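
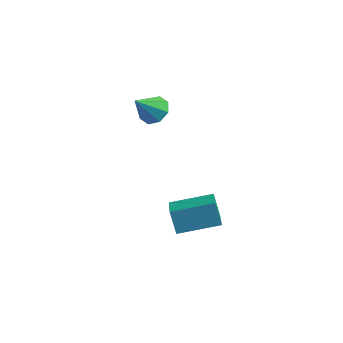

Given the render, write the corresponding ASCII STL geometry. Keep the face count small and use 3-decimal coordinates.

solid 
facet normal -0.546 0.759 -0.353
outer loop
vertex -0.928 2.408 -1.973
vertex 0.623 3.725 -1.54
vertex -0.439 2.217 -3.14
endloop
endfacet
facet normal -0.745 -0.633 -0.209
outer loop
vertex 0.397 1.055 -2.6
vertex -0.928 2.408 -1.973
vertex -0.439 2.217 -3.14
endloop
endfacet
facet normal -0.547 0.759 -0.353
outer loop
vertex -0.439 2.217 -3.14
vertex 0.623 3.725 -1.54
vertex 1.111 3.534 -2.708
endloop
endfacet
facet normal 0.381 -0.150 -0.912
outer loop
vertex 1.111 3.534 -2.708
vertex 0.397 1.055 -2.6
vertex -0.439 2.217 -3.14
endloop
endfacet
facet normal -0.382 0.149 0.912
outer loop
vertex -0.928 2.408 -1.973
vertex 1.459 2.563 -1.0
vertex 0.623 3.725 -1.54
endloop
endfacet
facet normal -0.745 -0.634 -0.208
outer loop
vertex -0.091 1.246 -1.432
vertex -0.928 2.408 -1.973
vertex 0.397 1.055 -2.6
endloop
endfacet
facet normal -0.382 0.150 0.912
outer loop
vertex -0.091 1.246 -1.432
vertex 1.459 2.563 -1.0
vertex -0.928 2.408 -1.973
endloop
endfacet
facet normal 0.746 0.633 0.208
outer loop
vertex 0.623 3.725 -1.54
vertex 1.459 2.563 -1.0
vertex 1.111 3.534 -2.708
endloop
endfacet
facet normal 0.382 -0.150 -0.912
outer loop
vertex 1.948 2.372 -2.167
vertex 0.397 1.055 -2.6
vertex 1.111 3.534 -2.708
endloop
endfacet
facet normal 0.745 0.634 0.208
outer loop
vertex 1.111 3.534 -2.708
vertex 1.459 2.563 -1.0
vertex 1.948 2.372 -2.167
endloop
endfacet
facet normal 0.547 -0.760 0.353
outer loop
vertex 1.948 2.372 -2.167
vertex -0.091 1.246 -1.432
vertex 0.397 1.055 -2.6
endloop
endfacet
facet normal 0.547 -0.759 0.353
outer loop
vertex 1.459 2.563 -1.0
vertex -0.091 1.246 -1.432
vertex 1.948 2.372 -2.167
endloop
endfacet
facet normal 0.210 0.653 -0.728
outer loop
vertex -1.891 3.78 3.733
vertex -2.375 3.363 3.219
vertex -2.485 3.983 3.744
endloop
endfacet
facet normal 0.131 0.333 0.934
outer loop
vertex -1.891 3.78 3.733
vertex -2.485 3.983 3.744
vertex -2.705 2.337 4.361
endloop
endfacet
facet normal 0.210 0.653 -0.728
outer loop
vertex -2.485 3.983 3.744
vertex -2.375 3.363 3.219
vertex -3.014 3.823 3.448
endloop
endfacet
facet normal -0.536 0.358 0.764
outer loop
vertex -2.485 3.983 3.744
vertex -3.014 3.823 3.448
vertex -2.705 2.337 4.361
endloop
endfacet
facet normal 0.210 0.654 -0.727
outer loop
vertex -3.014 3.823 3.448
vertex -2.375 3.363 3.219
vertex -3.169 3.394 3.017
endloop
endfacet
facet normal -0.943 0.008 0.332
outer loop
vertex -3.014 3.823 3.448
vertex -3.169 3.394 3.017
vertex -2.705 2.337 4.361
endloop
endfacet
facet normal 0.211 0.653 -0.728
outer loop
vertex -3.169 3.394 3.017
vertex -2.375 3.363 3.219
vertex -2.859 2.946 2.705
endloop
endfacet
facet normal -0.851 -0.513 -0.109
outer loop
vertex -3.169 3.394 3.017
vertex -2.859 2.946 2.705
vertex -2.705 2.337 4.361
endloop
endfacet
facet normal 0.210 0.653 -0.728
outer loop
vertex -2.859 2.946 2.705
vertex -2.375 3.363 3.219
vertex -2.265 2.743 2.694
endloop
endfacet
facet normal -0.313 -0.900 -0.302
outer loop
vertex -2.859 2.946 2.705
vertex -2.265 2.743 2.694
vertex -2.705 2.337 4.361
endloop
endfacet
facet normal 0.211 0.653 -0.727
outer loop
vertex -2.265 2.743 2.694
vertex -2.375 3.363 3.219
vertex -1.736 2.903 2.991
endloop
endfacet
facet normal 0.354 -0.926 -0.132
outer loop
vertex -2.265 2.743 2.694
vertex -1.736 2.903 2.991
vertex -2.705 2.337 4.361
endloop
endfacet
facet normal 0.211 0.653 -0.727
outer loop
vertex -1.736 2.903 2.991
vertex -2.375 3.363 3.219
vertex -1.581 3.332 3.421
endloop
endfacet
facet normal 0.761 -0.576 0.300
outer loop
vertex -1.736 2.903 2.991
vertex -1.581 3.332 3.421
vertex -2.705 2.337 4.361
endloop
endfacet
facet normal 0.211 0.653 -0.728
outer loop
vertex -1.581 3.332 3.421
vertex -2.375 3.363 3.219
vertex -1.891 3.78 3.733
endloop
endfacet
facet normal 0.668 -0.054 0.742
outer loop
vertex -1.581 3.332 3.421
vertex -1.891 3.78 3.733
vertex -2.705 2.337 4.361
endloop
endfacet

endsolid


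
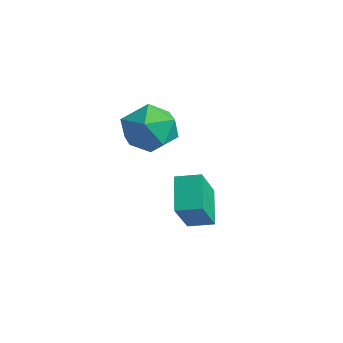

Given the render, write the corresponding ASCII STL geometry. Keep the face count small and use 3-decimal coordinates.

solid 
facet normal -0.388 0.522 -0.760
outer loop
vertex 1.369 1.908 -1.716
vertex 1.998 2.649 -1.528
vertex 2.438 1.253 -2.711
endloop
endfacet
facet normal -0.635 -0.748 -0.190
outer loop
vertex 3.182 0.251 -1.252
vertex 1.369 1.908 -1.716
vertex 2.438 1.253 -2.711
endloop
endfacet
facet normal -0.388 0.522 -0.760
outer loop
vertex 2.438 1.253 -2.711
vertex 1.998 2.649 -1.528
vertex 3.067 1.995 -2.523
endloop
endfacet
facet normal 0.668 -0.409 -0.622
outer loop
vertex 3.067 1.995 -2.523
vertex 3.182 0.251 -1.252
vertex 2.438 1.253 -2.711
endloop
endfacet
facet normal -0.668 0.409 0.622
outer loop
vertex 1.369 1.908 -1.716
vertex 2.742 1.647 -0.069
vertex 1.998 2.649 -1.528
endloop
endfacet
facet normal -0.635 -0.748 -0.191
outer loop
vertex 2.113 0.905 -0.257
vertex 1.369 1.908 -1.716
vertex 3.182 0.251 -1.252
endloop
endfacet
facet normal -0.668 0.409 0.622
outer loop
vertex 2.113 0.905 -0.257
vertex 2.742 1.647 -0.069
vertex 1.369 1.908 -1.716
endloop
endfacet
facet normal 0.635 0.749 0.190
outer loop
vertex 1.998 2.649 -1.528
vertex 2.742 1.647 -0.069
vertex 3.067 1.995 -2.523
endloop
endfacet
facet normal 0.668 -0.409 -0.622
outer loop
vertex 3.811 0.992 -1.064
vertex 3.182 0.251 -1.252
vertex 3.067 1.995 -2.523
endloop
endfacet
facet normal 0.636 0.748 0.190
outer loop
vertex 3.067 1.995 -2.523
vertex 2.742 1.647 -0.069
vertex 3.811 0.992 -1.064
endloop
endfacet
facet normal 0.388 -0.522 0.760
outer loop
vertex 3.811 0.992 -1.064
vertex 2.113 0.905 -0.257
vertex 3.182 0.251 -1.252
endloop
endfacet
facet normal 0.388 -0.521 0.760
outer loop
vertex 2.742 1.647 -0.069
vertex 2.113 0.905 -0.257
vertex 3.811 0.992 -1.064
endloop
endfacet
facet normal 0.338 0.921 0.195
outer loop
vertex 1.884 1.227 1.53
vertex 1.13 1.316 2.416
vertex 2.199 0.885 2.6
endloop
endfacet
facet normal 0.853 0.514 -0.087
outer loop
vertex 1.884 1.227 1.53
vertex 2.199 0.885 2.6
vertex 2.493 0.241 1.672
endloop
endfacet
facet normal 0.629 0.284 -0.723
outer loop
vertex 1.884 1.227 1.53
vertex 2.493 0.241 1.672
vertex 1.606 0.275 0.914
endloop
endfacet
facet normal -0.024 0.548 -0.836
outer loop
vertex 1.884 1.227 1.53
vertex 1.606 0.275 0.914
vertex 0.764 0.939 1.374
endloop
endfacet
facet normal -0.205 0.941 -0.269
outer loop
vertex 1.884 1.227 1.53
vertex 0.764 0.939 1.374
vertex 1.13 1.316 2.416
endloop
endfacet
facet normal 0.941 -0.054 0.335
outer loop
vertex 2.493 0.241 1.672
vertex 2.199 0.885 2.6
vertex 2.116 -0.279 2.646
endloop
endfacet
facet normal 0.107 0.603 0.791
outer loop
vertex 2.199 0.885 2.6
vertex 1.13 1.316 2.416
vertex 1.274 0.385 3.106
endloop
endfacet
facet normal -0.771 0.636 0.041
outer loop
vertex 1.13 1.316 2.416
vertex 0.764 0.939 1.374
vertex 0.387 0.419 2.348
endloop
endfacet
facet normal -0.480 -0.000 -0.877
outer loop
vertex 0.764 0.939 1.374
vertex 1.606 0.275 0.914
vertex 0.681 -0.225 1.42
endloop
endfacet
facet normal 0.578 -0.426 -0.696
outer loop
vertex 1.606 0.275 0.914
vertex 2.493 0.241 1.672
vertex 1.75 -0.656 1.604
endloop
endfacet
facet normal 0.024 -0.548 0.836
outer loop
vertex 0.996 -0.567 2.49
vertex 2.116 -0.279 2.646
vertex 1.274 0.385 3.106
endloop
endfacet
facet normal -0.629 -0.284 0.723
outer loop
vertex 0.996 -0.567 2.49
vertex 1.274 0.385 3.106
vertex 0.387 0.419 2.348
endloop
endfacet
facet normal -0.853 -0.514 0.087
outer loop
vertex 0.996 -0.567 2.49
vertex 0.387 0.419 2.348
vertex 0.681 -0.225 1.42
endloop
endfacet
facet normal -0.338 -0.921 -0.195
outer loop
vertex 0.996 -0.567 2.49
vertex 0.681 -0.225 1.42
vertex 1.75 -0.656 1.604
endloop
endfacet
facet normal 0.205 -0.941 0.269
outer loop
vertex 0.996 -0.567 2.49
vertex 1.75 -0.656 1.604
vertex 2.116 -0.279 2.646
endloop
endfacet
facet normal 0.480 0.000 0.877
outer loop
vertex 1.274 0.385 3.106
vertex 2.116 -0.279 2.646
vertex 2.199 0.885 2.6
endloop
endfacet
facet normal -0.578 0.426 0.696
outer loop
vertex 0.387 0.419 2.348
vertex 1.274 0.385 3.106
vertex 1.13 1.316 2.416
endloop
endfacet
facet normal -0.941 0.054 -0.335
outer loop
vertex 0.681 -0.225 1.42
vertex 0.387 0.419 2.348
vertex 0.764 0.939 1.374
endloop
endfacet
facet normal -0.107 -0.603 -0.791
outer loop
vertex 1.75 -0.656 1.604
vertex 0.681 -0.225 1.42
vertex 1.606 0.275 0.914
endloop
endfacet
facet normal 0.771 -0.636 -0.041
outer loop
vertex 2.116 -0.279 2.646
vertex 1.75 -0.656 1.604
vertex 2.493 0.241 1.672
endloop
endfacet

endsolid


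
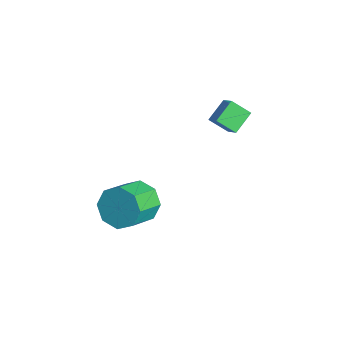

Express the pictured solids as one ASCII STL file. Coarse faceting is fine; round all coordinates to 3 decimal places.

solid 
facet normal -0.531 0.718 -0.450
outer loop
vertex 1.584 -0.615 -4.776
vertex 1.095 -0.402 -3.86
vertex 1.973 -0.053 -4.339
endloop
endfacet
facet normal 0.699 0.069 -0.712
outer loop
vertex 1.584 -0.615 -4.776
vertex 1.973 -0.053 -4.339
vertex 2.454 -1.792 -4.036
endloop
endfacet
facet normal 0.698 0.069 -0.713
outer loop
vertex 2.454 -1.792 -4.036
vertex 1.973 -0.053 -4.339
vertex 2.844 -1.23 -3.6
endloop
endfacet
facet normal 0.530 -0.718 0.451
outer loop
vertex 2.454 -1.792 -4.036
vertex 2.844 -1.23 -3.6
vertex 1.965 -1.578 -3.12
endloop
endfacet
facet normal -0.531 0.717 -0.451
outer loop
vertex 1.973 -0.053 -4.339
vertex 1.095 -0.402 -3.86
vertex 1.848 0.305 -3.622
endloop
endfacet
facet normal 0.833 0.539 -0.124
outer loop
vertex 1.973 -0.053 -4.339
vertex 1.848 0.305 -3.622
vertex 2.844 -1.23 -3.6
endloop
endfacet
facet normal 0.833 0.539 -0.124
outer loop
vertex 2.844 -1.23 -3.6
vertex 1.848 0.305 -3.622
vertex 2.719 -0.872 -2.883
endloop
endfacet
facet normal 0.530 -0.718 0.451
outer loop
vertex 2.844 -1.23 -3.6
vertex 2.719 -0.872 -2.883
vertex 1.965 -1.578 -3.12
endloop
endfacet
facet normal -0.531 0.717 -0.451
outer loop
vertex 1.848 0.305 -3.622
vertex 1.095 -0.402 -3.86
vertex 1.282 0.249 -3.044
endloop
endfacet
facet normal 0.480 0.693 0.538
outer loop
vertex 1.848 0.305 -3.622
vertex 1.282 0.249 -3.044
vertex 2.719 -0.872 -2.883
endloop
endfacet
facet normal 0.481 0.693 0.537
outer loop
vertex 2.719 -0.872 -2.883
vertex 1.282 0.249 -3.044
vertex 2.152 -0.927 -2.305
endloop
endfacet
facet normal 0.530 -0.718 0.452
outer loop
vertex 2.719 -0.872 -2.883
vertex 2.152 -0.927 -2.305
vertex 1.965 -1.578 -3.12
endloop
endfacet
facet normal -0.531 0.718 -0.451
outer loop
vertex 1.282 0.249 -3.044
vertex 1.095 -0.402 -3.86
vertex 0.606 -0.188 -2.944
endloop
endfacet
facet normal -0.154 0.441 0.884
outer loop
vertex 1.282 0.249 -3.044
vertex 0.606 -0.188 -2.944
vertex 2.152 -0.927 -2.305
endloop
endfacet
facet normal -0.154 0.442 0.884
outer loop
vertex 2.152 -0.927 -2.305
vertex 0.606 -0.188 -2.944
vertex 1.476 -1.365 -2.204
endloop
endfacet
facet normal 0.532 -0.717 0.451
outer loop
vertex 2.152 -0.927 -2.305
vertex 1.476 -1.365 -2.204
vertex 1.965 -1.578 -3.12
endloop
endfacet
facet normal -0.530 0.718 -0.451
outer loop
vertex 0.606 -0.188 -2.944
vertex 1.095 -0.402 -3.86
vertex 0.216 -0.75 -3.38
endloop
endfacet
facet normal -0.698 -0.068 0.713
outer loop
vertex 0.606 -0.188 -2.944
vertex 0.216 -0.75 -3.38
vertex 1.476 -1.365 -2.204
endloop
endfacet
facet normal -0.699 -0.070 0.712
outer loop
vertex 1.476 -1.365 -2.204
vertex 0.216 -0.75 -3.38
vertex 1.087 -1.927 -2.641
endloop
endfacet
facet normal 0.531 -0.718 0.450
outer loop
vertex 1.476 -1.365 -2.204
vertex 1.087 -1.927 -2.641
vertex 1.965 -1.578 -3.12
endloop
endfacet
facet normal -0.530 0.718 -0.451
outer loop
vertex 0.216 -0.75 -3.38
vertex 1.095 -0.402 -3.86
vertex 0.341 -1.108 -4.097
endloop
endfacet
facet normal -0.833 -0.539 0.124
outer loop
vertex 0.216 -0.75 -3.38
vertex 0.341 -1.108 -4.097
vertex 1.087 -1.927 -2.641
endloop
endfacet
facet normal -0.833 -0.539 0.124
outer loop
vertex 1.087 -1.927 -2.641
vertex 0.341 -1.108 -4.097
vertex 1.212 -2.285 -3.358
endloop
endfacet
facet normal 0.531 -0.717 0.451
outer loop
vertex 1.087 -1.927 -2.641
vertex 1.212 -2.285 -3.358
vertex 1.965 -1.578 -3.12
endloop
endfacet
facet normal -0.530 0.718 -0.452
outer loop
vertex 0.341 -1.108 -4.097
vertex 1.095 -0.402 -3.86
vertex 0.908 -1.053 -4.675
endloop
endfacet
facet normal -0.481 -0.693 -0.537
outer loop
vertex 0.341 -1.108 -4.097
vertex 0.908 -1.053 -4.675
vertex 1.212 -2.285 -3.358
endloop
endfacet
facet normal -0.480 -0.693 -0.537
outer loop
vertex 1.212 -2.285 -3.358
vertex 0.908 -1.053 -4.675
vertex 1.778 -2.229 -3.936
endloop
endfacet
facet normal 0.531 -0.717 0.451
outer loop
vertex 1.212 -2.285 -3.358
vertex 1.778 -2.229 -3.936
vertex 1.965 -1.578 -3.12
endloop
endfacet
facet normal -0.532 0.717 -0.451
outer loop
vertex 0.908 -1.053 -4.675
vertex 1.095 -0.402 -3.86
vertex 1.584 -0.615 -4.776
endloop
endfacet
facet normal 0.154 -0.442 -0.884
outer loop
vertex 0.908 -1.053 -4.675
vertex 1.584 -0.615 -4.776
vertex 1.778 -2.229 -3.936
endloop
endfacet
facet normal 0.155 -0.441 -0.884
outer loop
vertex 1.778 -2.229 -3.936
vertex 1.584 -0.615 -4.776
vertex 2.454 -1.792 -4.036
endloop
endfacet
facet normal 0.531 -0.718 0.451
outer loop
vertex 1.778 -2.229 -3.936
vertex 2.454 -1.792 -4.036
vertex 1.965 -1.578 -3.12
endloop
endfacet
facet normal -0.397 -0.683 0.613
outer loop
vertex 0.76 3.136 0.266
vertex 0.224 4.001 0.883
vertex -0.008 3.068 -0.307
endloop
endfacet
facet normal 0.451 -0.727 -0.518
outer loop
vertex 0.416 3.799 -0.963
vertex 0.76 3.136 0.266
vertex -0.008 3.068 -0.307
endloop
endfacet
facet normal -0.397 -0.683 0.613
outer loop
vertex -0.008 3.068 -0.307
vertex 0.224 4.001 0.883
vertex -0.544 3.933 0.31
endloop
endfacet
facet normal -0.800 -0.071 -0.596
outer loop
vertex -0.544 3.933 0.31
vertex 0.416 3.799 -0.963
vertex -0.008 3.068 -0.307
endloop
endfacet
facet normal 0.800 0.071 0.596
outer loop
vertex 0.76 3.136 0.266
vertex 0.648 4.732 0.227
vertex 0.224 4.001 0.883
endloop
endfacet
facet normal 0.451 -0.727 -0.518
outer loop
vertex 1.184 3.867 -0.39
vertex 0.76 3.136 0.266
vertex 0.416 3.799 -0.963
endloop
endfacet
facet normal 0.800 0.071 0.596
outer loop
vertex 1.184 3.867 -0.39
vertex 0.648 4.732 0.227
vertex 0.76 3.136 0.266
endloop
endfacet
facet normal -0.451 0.727 0.518
outer loop
vertex 0.224 4.001 0.883
vertex 0.648 4.732 0.227
vertex -0.544 3.933 0.31
endloop
endfacet
facet normal -0.800 -0.071 -0.596
outer loop
vertex -0.12 4.664 -0.346
vertex 0.416 3.799 -0.963
vertex -0.544 3.933 0.31
endloop
endfacet
facet normal -0.451 0.727 0.518
outer loop
vertex -0.544 3.933 0.31
vertex 0.648 4.732 0.227
vertex -0.12 4.664 -0.346
endloop
endfacet
facet normal 0.397 0.683 -0.613
outer loop
vertex -0.12 4.664 -0.346
vertex 1.184 3.867 -0.39
vertex 0.416 3.799 -0.963
endloop
endfacet
facet normal 0.397 0.683 -0.613
outer loop
vertex 0.648 4.732 0.227
vertex 1.184 3.867 -0.39
vertex -0.12 4.664 -0.346
endloop
endfacet

endsolid


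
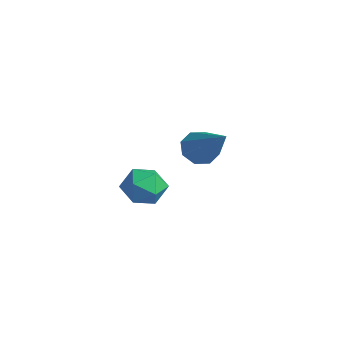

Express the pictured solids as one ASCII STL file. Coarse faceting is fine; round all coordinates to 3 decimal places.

solid 
facet normal 0.165 0.808 0.566
outer loop
vertex 0.013 -0.963 -1.694
vertex -0.632 -1.081 -1.337
vertex -0.002 -1.389 -1.081
endloop
endfacet
facet normal 0.780 0.505 0.370
outer loop
vertex 0.013 -0.963 -1.694
vertex -0.002 -1.389 -1.081
vertex 0.41 -1.594 -1.669
endloop
endfacet
facet normal 0.801 0.490 -0.344
outer loop
vertex 0.013 -0.963 -1.694
vertex 0.41 -1.594 -1.669
vertex 0.034 -1.414 -2.288
endloop
endfacet
facet normal 0.200 0.784 -0.588
outer loop
vertex 0.013 -0.963 -1.694
vertex 0.034 -1.414 -2.288
vertex -0.61 -1.096 -2.083
endloop
endfacet
facet normal -0.194 0.981 -0.025
outer loop
vertex 0.013 -0.963 -1.694
vertex -0.61 -1.096 -2.083
vertex -0.632 -1.081 -1.337
endloop
endfacet
facet normal 0.778 -0.170 0.604
outer loop
vertex 0.41 -1.594 -1.669
vertex -0.002 -1.389 -1.081
vertex 0.01 -2.104 -1.297
endloop
endfacet
facet normal -0.218 0.321 0.922
outer loop
vertex -0.002 -1.389 -1.081
vertex -0.632 -1.081 -1.337
vertex -0.634 -1.786 -1.092
endloop
endfacet
facet normal -0.799 0.601 -0.036
outer loop
vertex -0.632 -1.081 -1.337
vertex -0.61 -1.096 -2.083
vertex -1.01 -1.606 -1.711
endloop
endfacet
facet normal -0.161 0.283 -0.945
outer loop
vertex -0.61 -1.096 -2.083
vertex 0.034 -1.414 -2.288
vertex -0.598 -1.811 -2.299
endloop
endfacet
facet normal 0.813 -0.193 -0.550
outer loop
vertex 0.034 -1.414 -2.288
vertex 0.41 -1.594 -1.669
vertex 0.032 -2.119 -2.043
endloop
endfacet
facet normal -0.200 -0.784 0.588
outer loop
vertex -0.613 -2.237 -1.686
vertex 0.01 -2.104 -1.297
vertex -0.634 -1.786 -1.092
endloop
endfacet
facet normal -0.801 -0.490 0.344
outer loop
vertex -0.613 -2.237 -1.686
vertex -0.634 -1.786 -1.092
vertex -1.01 -1.606 -1.711
endloop
endfacet
facet normal -0.780 -0.505 -0.370
outer loop
vertex -0.613 -2.237 -1.686
vertex -1.01 -1.606 -1.711
vertex -0.598 -1.811 -2.299
endloop
endfacet
facet normal -0.165 -0.808 -0.566
outer loop
vertex -0.613 -2.237 -1.686
vertex -0.598 -1.811 -2.299
vertex 0.032 -2.119 -2.043
endloop
endfacet
facet normal 0.194 -0.981 0.025
outer loop
vertex -0.613 -2.237 -1.686
vertex 0.032 -2.119 -2.043
vertex 0.01 -2.104 -1.297
endloop
endfacet
facet normal 0.161 -0.283 0.945
outer loop
vertex -0.634 -1.786 -1.092
vertex 0.01 -2.104 -1.297
vertex -0.002 -1.389 -1.081
endloop
endfacet
facet normal -0.813 0.193 0.550
outer loop
vertex -1.01 -1.606 -1.711
vertex -0.634 -1.786 -1.092
vertex -0.632 -1.081 -1.337
endloop
endfacet
facet normal -0.778 0.170 -0.604
outer loop
vertex -0.598 -1.811 -2.299
vertex -1.01 -1.606 -1.711
vertex -0.61 -1.096 -2.083
endloop
endfacet
facet normal 0.218 -0.321 -0.922
outer loop
vertex 0.032 -2.119 -2.043
vertex -0.598 -1.811 -2.299
vertex 0.034 -1.414 -2.288
endloop
endfacet
facet normal 0.799 -0.601 0.036
outer loop
vertex 0.01 -2.104 -1.297
vertex 0.032 -2.119 -2.043
vertex 0.41 -1.594 -1.669
endloop
endfacet
facet normal -0.784 0.010 -0.620
outer loop
vertex -3.355 1.705 -3.155
vertex -3.699 2.091 -2.714
vertex -3.284 2.214 -3.237
endloop
endfacet
facet normal 0.801 -0.202 -0.563
outer loop
vertex -3.355 1.705 -3.155
vertex -3.284 2.214 -3.237
vertex -2.021 2.069 -1.386
endloop
endfacet
facet normal -0.784 0.009 -0.620
outer loop
vertex -3.284 2.214 -3.237
vertex -3.699 2.091 -2.714
vertex -3.456 2.651 -3.013
endloop
endfacet
facet normal 0.725 0.518 -0.454
outer loop
vertex -3.284 2.214 -3.237
vertex -3.456 2.651 -3.013
vertex -2.021 2.069 -1.386
endloop
endfacet
facet normal -0.784 0.009 -0.620
outer loop
vertex -3.456 2.651 -3.013
vertex -3.699 2.091 -2.714
vertex -3.771 2.759 -2.613
endloop
endfacet
facet normal 0.352 0.936 0.024
outer loop
vertex -3.456 2.651 -3.013
vertex -3.771 2.759 -2.613
vertex -2.021 2.069 -1.386
endloop
endfacet
facet normal -0.784 0.009 -0.620
outer loop
vertex -3.771 2.759 -2.613
vertex -3.699 2.091 -2.714
vertex -4.044 2.476 -2.272
endloop
endfacet
facet normal -0.096 0.803 0.589
outer loop
vertex -3.771 2.759 -2.613
vertex -4.044 2.476 -2.272
vertex -2.021 2.069 -1.386
endloop
endfacet
facet normal -0.784 0.009 -0.620
outer loop
vertex -4.044 2.476 -2.272
vertex -3.699 2.091 -2.714
vertex -4.115 1.967 -2.19
endloop
endfacet
facet normal -0.360 0.197 0.912
outer loop
vertex -4.044 2.476 -2.272
vertex -4.115 1.967 -2.19
vertex -2.021 2.069 -1.386
endloop
endfacet
facet normal -0.784 0.009 -0.620
outer loop
vertex -4.115 1.967 -2.19
vertex -3.699 2.091 -2.714
vertex -3.943 1.531 -2.414
endloop
endfacet
facet normal -0.283 -0.524 0.803
outer loop
vertex -4.115 1.967 -2.19
vertex -3.943 1.531 -2.414
vertex -2.021 2.069 -1.386
endloop
endfacet
facet normal -0.784 0.009 -0.620
outer loop
vertex -3.943 1.531 -2.414
vertex -3.699 2.091 -2.714
vertex -3.628 1.422 -2.814
endloop
endfacet
facet normal 0.089 -0.941 0.326
outer loop
vertex -3.943 1.531 -2.414
vertex -3.628 1.422 -2.814
vertex -2.021 2.069 -1.386
endloop
endfacet
facet normal -0.784 0.009 -0.620
outer loop
vertex -3.628 1.422 -2.814
vertex -3.699 2.091 -2.714
vertex -3.355 1.705 -3.155
endloop
endfacet
facet normal 0.538 -0.808 -0.240
outer loop
vertex -3.628 1.422 -2.814
vertex -3.355 1.705 -3.155
vertex -2.021 2.069 -1.386
endloop
endfacet

endsolid


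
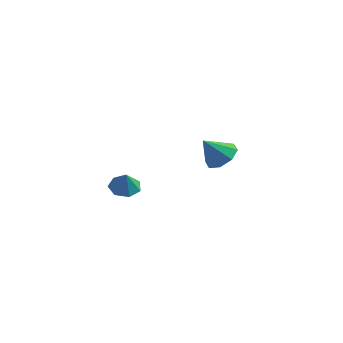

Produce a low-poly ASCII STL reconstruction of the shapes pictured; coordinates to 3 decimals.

solid 
facet normal 0.489 0.374 -0.788
outer loop
vertex -0.881 4.373 -0.542
vertex -1.648 4.257 -1.073
vertex -1.311 4.95 -0.535
endloop
endfacet
facet normal 0.300 0.213 0.930
outer loop
vertex -0.881 4.373 -0.542
vertex -1.311 4.95 -0.535
vertex -2.372 3.703 0.093
endloop
endfacet
facet normal 0.488 0.375 -0.788
outer loop
vertex -1.311 4.95 -0.535
vertex -1.648 4.257 -1.073
vertex -1.939 5.121 -0.842
endloop
endfacet
facet normal -0.223 0.583 0.781
outer loop
vertex -1.311 4.95 -0.535
vertex -1.939 5.121 -0.842
vertex -2.372 3.703 0.093
endloop
endfacet
facet normal 0.489 0.375 -0.788
outer loop
vertex -1.939 5.121 -0.842
vertex -1.648 4.257 -1.073
vertex -2.396 4.786 -1.285
endloop
endfacet
facet normal -0.763 0.502 0.408
outer loop
vertex -1.939 5.121 -0.842
vertex -2.396 4.786 -1.285
vertex -2.372 3.703 0.093
endloop
endfacet
facet normal 0.488 0.375 -0.788
outer loop
vertex -2.396 4.786 -1.285
vertex -1.648 4.257 -1.073
vertex -2.416 4.141 -1.604
endloop
endfacet
facet normal -0.999 0.016 0.030
outer loop
vertex -2.396 4.786 -1.285
vertex -2.416 4.141 -1.604
vertex -2.372 3.703 0.093
endloop
endfacet
facet normal 0.488 0.375 -0.788
outer loop
vertex -2.416 4.141 -1.604
vertex -1.648 4.257 -1.073
vertex -1.986 3.564 -1.612
endloop
endfacet
facet normal -0.796 -0.591 -0.132
outer loop
vertex -2.416 4.141 -1.604
vertex -1.986 3.564 -1.612
vertex -2.372 3.703 0.093
endloop
endfacet
facet normal 0.489 0.375 -0.788
outer loop
vertex -1.986 3.564 -1.612
vertex -1.648 4.257 -1.073
vertex -1.358 3.393 -1.304
endloop
endfacet
facet normal -0.271 -0.963 0.017
outer loop
vertex -1.986 3.564 -1.612
vertex -1.358 3.393 -1.304
vertex -2.372 3.703 0.093
endloop
endfacet
facet normal 0.489 0.375 -0.788
outer loop
vertex -1.358 3.393 -1.304
vertex -1.648 4.257 -1.073
vertex -0.901 3.728 -0.861
endloop
endfacet
facet normal 0.268 -0.881 0.390
outer loop
vertex -1.358 3.393 -1.304
vertex -0.901 3.728 -0.861
vertex -2.372 3.703 0.093
endloop
endfacet
facet normal 0.489 0.375 -0.788
outer loop
vertex -0.901 3.728 -0.861
vertex -1.648 4.257 -1.073
vertex -0.881 4.373 -0.542
endloop
endfacet
facet normal 0.505 -0.395 0.768
outer loop
vertex -0.901 3.728 -0.861
vertex -0.881 4.373 -0.542
vertex -2.372 3.703 0.093
endloop
endfacet
facet normal -0.217 0.294 -0.931
outer loop
vertex -3.32 -1.24 -0.208
vertex -3.775 -1.844 -0.293
vertex -3.95 -1.151 -0.033
endloop
endfacet
facet normal 0.289 0.634 0.717
outer loop
vertex -3.32 -1.24 -0.208
vertex -3.95 -1.151 -0.033
vertex -3.545 -2.156 0.693
endloop
endfacet
facet normal -0.216 0.295 -0.931
outer loop
vertex -3.95 -1.151 -0.033
vertex -3.775 -1.844 -0.293
vertex -4.448 -1.583 -0.054
endloop
endfacet
facet normal -0.402 0.424 0.811
outer loop
vertex -3.95 -1.151 -0.033
vertex -4.448 -1.583 -0.054
vertex -3.545 -2.156 0.693
endloop
endfacet
facet normal -0.216 0.296 -0.930
outer loop
vertex -4.448 -1.583 -0.054
vertex -3.775 -1.844 -0.293
vertex -4.439 -2.211 -0.256
endloop
endfacet
facet normal -0.702 -0.227 0.675
outer loop
vertex -4.448 -1.583 -0.054
vertex -4.439 -2.211 -0.256
vertex -3.545 -2.156 0.693
endloop
endfacet
facet normal -0.215 0.295 -0.931
outer loop
vertex -4.439 -2.211 -0.256
vertex -3.775 -1.844 -0.293
vertex -3.93 -2.562 -0.485
endloop
endfacet
facet normal -0.385 -0.826 0.411
outer loop
vertex -4.439 -2.211 -0.256
vertex -3.93 -2.562 -0.485
vertex -3.545 -2.156 0.693
endloop
endfacet
facet normal -0.216 0.295 -0.931
outer loop
vertex -3.93 -2.562 -0.485
vertex -3.775 -1.844 -0.293
vertex -3.304 -2.372 -0.57
endloop
endfacet
facet normal 0.310 -0.925 0.217
outer loop
vertex -3.93 -2.562 -0.485
vertex -3.304 -2.372 -0.57
vertex -3.545 -2.156 0.693
endloop
endfacet
facet normal -0.217 0.295 -0.931
outer loop
vertex -3.304 -2.372 -0.57
vertex -3.775 -1.844 -0.293
vertex -3.033 -1.784 -0.447
endloop
endfacet
facet normal 0.861 -0.447 0.241
outer loop
vertex -3.304 -2.372 -0.57
vertex -3.033 -1.784 -0.447
vertex -3.545 -2.156 0.693
endloop
endfacet
facet normal -0.217 0.294 -0.931
outer loop
vertex -3.033 -1.784 -0.447
vertex -3.775 -1.844 -0.293
vertex -3.32 -1.24 -0.208
endloop
endfacet
facet normal 0.852 0.246 0.463
outer loop
vertex -3.033 -1.784 -0.447
vertex -3.32 -1.24 -0.208
vertex -3.545 -2.156 0.693
endloop
endfacet

endsolid


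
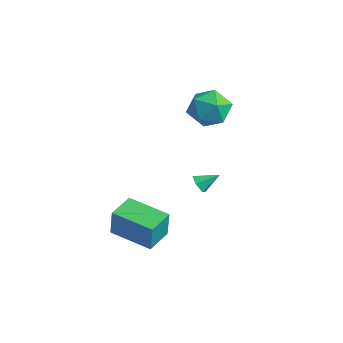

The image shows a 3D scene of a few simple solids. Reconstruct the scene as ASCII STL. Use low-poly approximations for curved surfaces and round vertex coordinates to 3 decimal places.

solid 
facet normal -0.924 -0.361 0.124
outer loop
vertex -0.384 -4.792 -1.111
vertex -0.855 -3.543 -0.991
vertex -0.6 -4.736 -2.553
endloop
endfacet
facet normal 0.351 -0.932 -0.089
outer loop
vertex 1.295 -3.997 -2.809
vertex -0.384 -4.792 -1.111
vertex -0.6 -4.736 -2.553
endloop
endfacet
facet normal -0.924 -0.360 0.124
outer loop
vertex -0.6 -4.736 -2.553
vertex -0.855 -3.543 -0.991
vertex -1.071 -3.487 -2.434
endloop
endfacet
facet normal -0.148 0.038 -0.988
outer loop
vertex -1.071 -3.487 -2.434
vertex 1.295 -3.997 -2.809
vertex -0.6 -4.736 -2.553
endloop
endfacet
facet normal 0.149 -0.039 0.988
outer loop
vertex -0.384 -4.792 -1.111
vertex 1.04 -2.804 -1.247
vertex -0.855 -3.543 -0.991
endloop
endfacet
facet normal 0.351 -0.932 -0.089
outer loop
vertex 1.511 -4.053 -1.366
vertex -0.384 -4.792 -1.111
vertex 1.295 -3.997 -2.809
endloop
endfacet
facet normal 0.148 -0.038 0.988
outer loop
vertex 1.511 -4.053 -1.366
vertex 1.04 -2.804 -1.247
vertex -0.384 -4.792 -1.111
endloop
endfacet
facet normal -0.351 0.932 0.089
outer loop
vertex -0.855 -3.543 -0.991
vertex 1.04 -2.804 -1.247
vertex -1.071 -3.487 -2.434
endloop
endfacet
facet normal -0.148 0.039 -0.988
outer loop
vertex 0.824 -2.748 -2.689
vertex 1.295 -3.997 -2.809
vertex -1.071 -3.487 -2.434
endloop
endfacet
facet normal -0.351 0.932 0.089
outer loop
vertex -1.071 -3.487 -2.434
vertex 1.04 -2.804 -1.247
vertex 0.824 -2.748 -2.689
endloop
endfacet
facet normal 0.924 0.361 -0.124
outer loop
vertex 0.824 -2.748 -2.689
vertex 1.511 -4.053 -1.366
vertex 1.295 -3.997 -2.809
endloop
endfacet
facet normal 0.924 0.360 -0.124
outer loop
vertex 1.04 -2.804 -1.247
vertex 1.511 -4.053 -1.366
vertex 0.824 -2.748 -2.689
endloop
endfacet
facet normal -0.444 -0.736 -0.511
outer loop
vertex 0.892 -1.268 -0.058
vertex 0.64 -0.903 -0.365
vertex 1.124 -1.092 -0.513
endloop
endfacet
facet normal 0.899 -0.238 0.367
outer loop
vertex 0.892 -1.268 -0.058
vertex 1.124 -1.092 -0.513
vertex 1.1 -0.137 0.165
endloop
endfacet
facet normal -0.444 -0.737 -0.510
outer loop
vertex 1.124 -1.092 -0.513
vertex 0.64 -0.903 -0.365
vertex 0.871 -0.727 -0.82
endloop
endfacet
facet normal 0.879 0.291 -0.378
outer loop
vertex 1.124 -1.092 -0.513
vertex 0.871 -0.727 -0.82
vertex 1.1 -0.137 0.165
endloop
endfacet
facet normal -0.443 -0.737 -0.510
outer loop
vertex 0.871 -0.727 -0.82
vertex 0.64 -0.903 -0.365
vertex 0.387 -0.538 -0.673
endloop
endfacet
facet normal 0.162 0.830 -0.534
outer loop
vertex 0.871 -0.727 -0.82
vertex 0.387 -0.538 -0.673
vertex 1.1 -0.137 0.165
endloop
endfacet
facet normal -0.442 -0.737 -0.511
outer loop
vertex 0.387 -0.538 -0.673
vertex 0.64 -0.903 -0.365
vertex 0.156 -0.715 -0.218
endloop
endfacet
facet normal -0.537 0.842 0.055
outer loop
vertex 0.387 -0.538 -0.673
vertex 0.156 -0.715 -0.218
vertex 1.1 -0.137 0.165
endloop
endfacet
facet normal -0.442 -0.738 -0.511
outer loop
vertex 0.156 -0.715 -0.218
vertex 0.64 -0.903 -0.365
vertex 0.408 -1.079 0.09
endloop
endfacet
facet normal -0.516 0.316 0.796
outer loop
vertex 0.156 -0.715 -0.218
vertex 0.408 -1.079 0.09
vertex 1.1 -0.137 0.165
endloop
endfacet
facet normal -0.444 -0.736 -0.511
outer loop
vertex 0.408 -1.079 0.09
vertex 0.64 -0.903 -0.365
vertex 0.892 -1.268 -0.058
endloop
endfacet
facet normal 0.203 -0.225 0.953
outer loop
vertex 0.408 -1.079 0.09
vertex 0.892 -1.268 -0.058
vertex 1.1 -0.137 0.165
endloop
endfacet
facet normal -0.621 0.518 0.588
outer loop
vertex -0.868 1.349 3.521
vertex -1.349 0.417 3.833
vertex -0.494 0.806 4.394
endloop
endfacet
facet normal 0.007 0.850 0.526
outer loop
vertex -0.868 1.349 3.521
vertex -0.494 0.806 4.394
vertex 0.209 1.243 3.679
endloop
endfacet
facet normal 0.121 0.979 -0.167
outer loop
vertex -0.868 1.349 3.521
vertex 0.209 1.243 3.679
vertex -0.211 1.124 2.677
endloop
endfacet
facet normal -0.436 0.725 -0.533
outer loop
vertex -0.868 1.349 3.521
vertex -0.211 1.124 2.677
vertex -1.174 0.614 2.772
endloop
endfacet
facet normal -0.896 0.440 -0.066
outer loop
vertex -0.868 1.349 3.521
vertex -1.174 0.614 2.772
vertex -1.349 0.417 3.833
endloop
endfacet
facet normal 0.516 0.405 0.755
outer loop
vertex 0.209 1.243 3.679
vertex -0.494 0.806 4.394
vertex 0.394 0.246 4.088
endloop
endfacet
facet normal -0.500 -0.134 0.855
outer loop
vertex -0.494 0.806 4.394
vertex -1.349 0.417 3.833
vertex -0.569 -0.264 4.183
endloop
endfacet
facet normal -0.944 -0.259 -0.204
outer loop
vertex -1.349 0.417 3.833
vertex -1.174 0.614 2.772
vertex -0.989 -0.383 3.181
endloop
endfacet
facet normal -0.202 0.203 -0.958
outer loop
vertex -1.174 0.614 2.772
vertex -0.211 1.124 2.677
vertex -0.286 0.054 2.466
endloop
endfacet
facet normal 0.700 0.613 -0.366
outer loop
vertex -0.211 1.124 2.677
vertex 0.209 1.243 3.679
vertex 0.569 0.443 3.027
endloop
endfacet
facet normal 0.436 -0.725 0.533
outer loop
vertex 0.088 -0.489 3.339
vertex 0.394 0.246 4.088
vertex -0.569 -0.264 4.183
endloop
endfacet
facet normal -0.121 -0.979 0.167
outer loop
vertex 0.088 -0.489 3.339
vertex -0.569 -0.264 4.183
vertex -0.989 -0.383 3.181
endloop
endfacet
facet normal -0.007 -0.850 -0.526
outer loop
vertex 0.088 -0.489 3.339
vertex -0.989 -0.383 3.181
vertex -0.286 0.054 2.466
endloop
endfacet
facet normal 0.621 -0.518 -0.588
outer loop
vertex 0.088 -0.489 3.339
vertex -0.286 0.054 2.466
vertex 0.569 0.443 3.027
endloop
endfacet
facet normal 0.896 -0.440 0.066
outer loop
vertex 0.088 -0.489 3.339
vertex 0.569 0.443 3.027
vertex 0.394 0.246 4.088
endloop
endfacet
facet normal 0.202 -0.203 0.958
outer loop
vertex -0.569 -0.264 4.183
vertex 0.394 0.246 4.088
vertex -0.494 0.806 4.394
endloop
endfacet
facet normal -0.700 -0.613 0.366
outer loop
vertex -0.989 -0.383 3.181
vertex -0.569 -0.264 4.183
vertex -1.349 0.417 3.833
endloop
endfacet
facet normal -0.516 -0.405 -0.755
outer loop
vertex -0.286 0.054 2.466
vertex -0.989 -0.383 3.181
vertex -1.174 0.614 2.772
endloop
endfacet
facet normal 0.500 0.134 -0.855
outer loop
vertex 0.569 0.443 3.027
vertex -0.286 0.054 2.466
vertex -0.211 1.124 2.677
endloop
endfacet
facet normal 0.944 0.259 0.204
outer loop
vertex 0.394 0.246 4.088
vertex 0.569 0.443 3.027
vertex 0.209 1.243 3.679
endloop
endfacet

endsolid


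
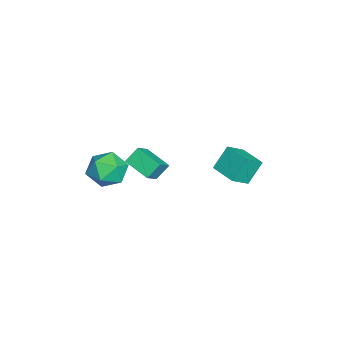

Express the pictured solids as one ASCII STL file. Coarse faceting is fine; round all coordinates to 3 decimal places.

solid 
facet normal -0.736 0.526 0.425
outer loop
vertex 0.919 -2.328 -0.072
vertex 1.519 -2.265 0.89
vertex 1.635 -1.462 0.096
endloop
endfacet
facet normal -0.713 0.644 -0.278
outer loop
vertex 0.919 -2.328 -0.072
vertex 1.635 -1.462 0.096
vertex 1.579 -1.964 -0.921
endloop
endfacet
facet normal -0.793 0.016 -0.609
outer loop
vertex 0.919 -2.328 -0.072
vertex 1.579 -1.964 -0.921
vertex 1.43 -3.077 -0.756
endloop
endfacet
facet normal -0.865 -0.489 -0.110
outer loop
vertex 0.919 -2.328 -0.072
vertex 1.43 -3.077 -0.756
vertex 1.393 -3.264 0.364
endloop
endfacet
facet normal -0.830 -0.174 0.529
outer loop
vertex 0.919 -2.328 -0.072
vertex 1.393 -3.264 0.364
vertex 1.519 -2.265 0.89
endloop
endfacet
facet normal -0.066 0.896 -0.439
outer loop
vertex 1.579 -1.964 -0.921
vertex 1.635 -1.462 0.096
vertex 2.587 -1.676 -0.484
endloop
endfacet
facet normal -0.103 0.707 0.700
outer loop
vertex 1.635 -1.462 0.096
vertex 1.519 -2.265 0.89
vertex 2.55 -1.863 0.636
endloop
endfacet
facet normal -0.255 -0.425 0.868
outer loop
vertex 1.519 -2.265 0.89
vertex 1.393 -3.264 0.364
vertex 2.401 -2.976 0.801
endloop
endfacet
facet normal -0.312 -0.935 -0.166
outer loop
vertex 1.393 -3.264 0.364
vertex 1.43 -3.077 -0.756
vertex 2.345 -3.478 -0.216
endloop
endfacet
facet normal -0.194 -0.118 -0.974
outer loop
vertex 1.43 -3.077 -0.756
vertex 1.579 -1.964 -0.921
vertex 2.461 -2.675 -1.01
endloop
endfacet
facet normal 0.865 0.489 0.110
outer loop
vertex 3.061 -2.612 -0.048
vertex 2.587 -1.676 -0.484
vertex 2.55 -1.863 0.636
endloop
endfacet
facet normal 0.793 -0.016 0.609
outer loop
vertex 3.061 -2.612 -0.048
vertex 2.55 -1.863 0.636
vertex 2.401 -2.976 0.801
endloop
endfacet
facet normal 0.713 -0.644 0.278
outer loop
vertex 3.061 -2.612 -0.048
vertex 2.401 -2.976 0.801
vertex 2.345 -3.478 -0.216
endloop
endfacet
facet normal 0.736 -0.526 -0.425
outer loop
vertex 3.061 -2.612 -0.048
vertex 2.345 -3.478 -0.216
vertex 2.461 -2.675 -1.01
endloop
endfacet
facet normal 0.830 0.174 -0.529
outer loop
vertex 3.061 -2.612 -0.048
vertex 2.461 -2.675 -1.01
vertex 2.587 -1.676 -0.484
endloop
endfacet
facet normal 0.312 0.935 0.166
outer loop
vertex 2.55 -1.863 0.636
vertex 2.587 -1.676 -0.484
vertex 1.635 -1.462 0.096
endloop
endfacet
facet normal 0.194 0.118 0.974
outer loop
vertex 2.401 -2.976 0.801
vertex 2.55 -1.863 0.636
vertex 1.519 -2.265 0.89
endloop
endfacet
facet normal 0.066 -0.896 0.439
outer loop
vertex 2.345 -3.478 -0.216
vertex 2.401 -2.976 0.801
vertex 1.393 -3.264 0.364
endloop
endfacet
facet normal 0.103 -0.707 -0.700
outer loop
vertex 2.461 -2.675 -1.01
vertex 2.345 -3.478 -0.216
vertex 1.43 -3.077 -0.756
endloop
endfacet
facet normal 0.255 0.425 -0.868
outer loop
vertex 2.587 -1.676 -0.484
vertex 2.461 -2.675 -1.01
vertex 1.579 -1.964 -0.921
endloop
endfacet
facet normal -0.721 -0.693 0.016
outer loop
vertex -2.168 2.977 -1.072
vertex -2.911 3.732 -1.826
vertex -1.571 2.328 -2.31
endloop
endfacet
facet normal 0.571 -0.581 0.580
outer loop
vertex -0.469 3.388 -2.334
vertex -2.168 2.977 -1.072
vertex -1.571 2.328 -2.31
endloop
endfacet
facet normal -0.720 -0.693 0.017
outer loop
vertex -1.571 2.328 -2.31
vertex -2.911 3.732 -1.826
vertex -2.314 3.082 -3.064
endloop
endfacet
facet normal 0.393 -0.427 -0.814
outer loop
vertex -2.314 3.082 -3.064
vertex -0.469 3.388 -2.334
vertex -1.571 2.328 -2.31
endloop
endfacet
facet normal -0.393 0.427 0.815
outer loop
vertex -2.168 2.977 -1.072
vertex -1.809 4.792 -1.85
vertex -2.911 3.732 -1.826
endloop
endfacet
facet normal 0.571 -0.580 0.580
outer loop
vertex -1.066 4.038 -1.096
vertex -2.168 2.977 -1.072
vertex -0.469 3.388 -2.334
endloop
endfacet
facet normal -0.393 0.427 0.814
outer loop
vertex -1.066 4.038 -1.096
vertex -1.809 4.792 -1.85
vertex -2.168 2.977 -1.072
endloop
endfacet
facet normal -0.571 0.581 -0.580
outer loop
vertex -2.911 3.732 -1.826
vertex -1.809 4.792 -1.85
vertex -2.314 3.082 -3.064
endloop
endfacet
facet normal 0.393 -0.427 -0.815
outer loop
vertex -1.212 4.143 -3.088
vertex -0.469 3.388 -2.334
vertex -2.314 3.082 -3.064
endloop
endfacet
facet normal -0.572 0.581 -0.580
outer loop
vertex -2.314 3.082 -3.064
vertex -1.809 4.792 -1.85
vertex -1.212 4.143 -3.088
endloop
endfacet
facet normal 0.721 0.693 -0.016
outer loop
vertex -1.212 4.143 -3.088
vertex -1.066 4.038 -1.096
vertex -0.469 3.388 -2.334
endloop
endfacet
facet normal 0.720 0.694 -0.016
outer loop
vertex -1.809 4.792 -1.85
vertex -1.066 4.038 -1.096
vertex -1.212 4.143 -3.088
endloop
endfacet
facet normal -0.402 0.565 0.721
outer loop
vertex 0.224 -1.206 0.291
vertex 1.073 0.001 -0.181
vertex -0.671 -0.874 -0.469
endloop
endfacet
facet normal -0.548 -0.779 0.305
outer loop
vertex -0.253 -1.461 -1.219
vertex 0.224 -1.206 0.291
vertex -0.671 -0.874 -0.469
endloop
endfacet
facet normal -0.402 0.564 0.721
outer loop
vertex -0.671 -0.874 -0.469
vertex 1.073 0.001 -0.181
vertex 0.178 0.334 -0.941
endloop
endfacet
facet normal -0.734 0.273 -0.622
outer loop
vertex 0.178 0.334 -0.941
vertex -0.253 -1.461 -1.219
vertex -0.671 -0.874 -0.469
endloop
endfacet
facet normal 0.734 -0.273 0.622
outer loop
vertex 0.224 -1.206 0.291
vertex 1.491 -0.586 -0.931
vertex 1.073 0.001 -0.181
endloop
endfacet
facet normal -0.548 -0.779 0.305
outer loop
vertex 0.642 -1.794 -0.459
vertex 0.224 -1.206 0.291
vertex -0.253 -1.461 -1.219
endloop
endfacet
facet normal 0.734 -0.272 0.622
outer loop
vertex 0.642 -1.794 -0.459
vertex 1.491 -0.586 -0.931
vertex 0.224 -1.206 0.291
endloop
endfacet
facet normal 0.548 0.779 -0.304
outer loop
vertex 1.073 0.001 -0.181
vertex 1.491 -0.586 -0.931
vertex 0.178 0.334 -0.941
endloop
endfacet
facet normal -0.734 0.273 -0.623
outer loop
vertex 0.596 -0.254 -1.691
vertex -0.253 -1.461 -1.219
vertex 0.178 0.334 -0.941
endloop
endfacet
facet normal 0.548 0.779 -0.305
outer loop
vertex 0.178 0.334 -0.941
vertex 1.491 -0.586 -0.931
vertex 0.596 -0.254 -1.691
endloop
endfacet
facet normal 0.402 -0.565 -0.721
outer loop
vertex 0.596 -0.254 -1.691
vertex 0.642 -1.794 -0.459
vertex -0.253 -1.461 -1.219
endloop
endfacet
facet normal 0.403 -0.564 -0.721
outer loop
vertex 1.491 -0.586 -0.931
vertex 0.642 -1.794 -0.459
vertex 0.596 -0.254 -1.691
endloop
endfacet

endsolid


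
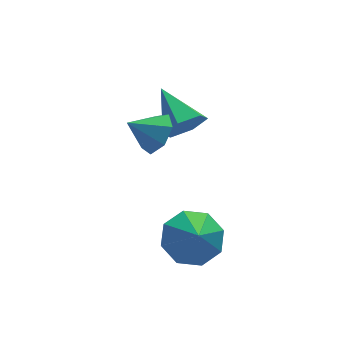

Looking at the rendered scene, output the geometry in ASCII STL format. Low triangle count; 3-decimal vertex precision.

solid 
facet normal 0.167 -0.878 -0.449
outer loop
vertex -1.398 1.339 2.067
vertex -1.808 1.599 1.406
vertex -0.999 1.724 1.462
endloop
endfacet
facet normal 0.729 0.248 0.638
outer loop
vertex -1.398 1.339 2.067
vertex -0.999 1.724 1.462
vertex -2.092 3.101 2.174
endloop
endfacet
facet normal 0.167 -0.878 -0.449
outer loop
vertex -0.999 1.724 1.462
vertex -1.808 1.599 1.406
vertex -1.409 1.984 0.802
endloop
endfacet
facet normal 0.721 0.668 -0.185
outer loop
vertex -0.999 1.724 1.462
vertex -1.409 1.984 0.802
vertex -2.092 3.101 2.174
endloop
endfacet
facet normal 0.167 -0.878 -0.449
outer loop
vertex -1.409 1.984 0.802
vertex -1.808 1.599 1.406
vertex -2.218 1.859 0.746
endloop
endfacet
facet normal -0.072 0.756 -0.651
outer loop
vertex -1.409 1.984 0.802
vertex -2.218 1.859 0.746
vertex -2.092 3.101 2.174
endloop
endfacet
facet normal 0.166 -0.878 -0.449
outer loop
vertex -2.218 1.859 0.746
vertex -1.808 1.599 1.406
vertex -2.616 1.475 1.35
endloop
endfacet
facet normal -0.856 0.425 -0.294
outer loop
vertex -2.218 1.859 0.746
vertex -2.616 1.475 1.35
vertex -2.092 3.101 2.174
endloop
endfacet
facet normal 0.166 -0.878 -0.448
outer loop
vertex -2.616 1.475 1.35
vertex -1.808 1.599 1.406
vertex -2.206 1.215 2.011
endloop
endfacet
facet normal -0.849 0.006 0.529
outer loop
vertex -2.616 1.475 1.35
vertex -2.206 1.215 2.011
vertex -2.092 3.101 2.174
endloop
endfacet
facet normal 0.166 -0.878 -0.448
outer loop
vertex -2.206 1.215 2.011
vertex -1.808 1.599 1.406
vertex -1.398 1.339 2.067
endloop
endfacet
facet normal -0.056 -0.083 0.995
outer loop
vertex -2.206 1.215 2.011
vertex -1.398 1.339 2.067
vertex -2.092 3.101 2.174
endloop
endfacet
facet normal 0.789 -0.136 -0.599
outer loop
vertex -2.793 0.059 3.02
vertex -3.156 0.482 2.446
vertex -2.671 0.743 3.026
endloop
endfacet
facet normal 0.079 -0.023 0.997
outer loop
vertex -2.793 0.059 3.02
vertex -2.671 0.743 3.026
vertex -4.064 0.638 3.134
endloop
endfacet
facet normal 0.789 -0.136 -0.599
outer loop
vertex -2.671 0.743 3.026
vertex -3.156 0.482 2.446
vertex -2.914 1.229 2.595
endloop
endfacet
facet normal 0.008 0.666 0.746
outer loop
vertex -2.671 0.743 3.026
vertex -2.914 1.229 2.595
vertex -4.064 0.638 3.134
endloop
endfacet
facet normal 0.790 -0.137 -0.598
outer loop
vertex -2.914 1.229 2.595
vertex -3.156 0.482 2.446
vertex -3.339 1.153 2.051
endloop
endfacet
facet normal -0.385 0.907 0.174
outer loop
vertex -2.914 1.229 2.595
vertex -3.339 1.153 2.051
vertex -4.064 0.638 3.134
endloop
endfacet
facet normal 0.789 -0.137 -0.599
outer loop
vertex -3.339 1.153 2.051
vertex -3.156 0.482 2.446
vertex -3.627 0.571 1.805
endloop
endfacet
facet normal -0.803 0.520 -0.290
outer loop
vertex -3.339 1.153 2.051
vertex -3.627 0.571 1.805
vertex -4.064 0.638 3.134
endloop
endfacet
facet normal 0.789 -0.136 -0.599
outer loop
vertex -3.627 0.571 1.805
vertex -3.156 0.482 2.446
vertex -3.56 -0.078 2.041
endloop
endfacet
facet normal -0.933 -0.204 -0.296
outer loop
vertex -3.627 0.571 1.805
vertex -3.56 -0.078 2.041
vertex -4.064 0.638 3.134
endloop
endfacet
facet normal 0.789 -0.136 -0.599
outer loop
vertex -3.56 -0.078 2.041
vertex -3.156 0.482 2.446
vertex -3.189 -0.306 2.582
endloop
endfacet
facet normal -0.676 -0.720 0.160
outer loop
vertex -3.56 -0.078 2.041
vertex -3.189 -0.306 2.582
vertex -4.064 0.638 3.134
endloop
endfacet
facet normal 0.789 -0.136 -0.599
outer loop
vertex -3.189 -0.306 2.582
vertex -3.156 0.482 2.446
vertex -2.793 0.059 3.02
endloop
endfacet
facet normal -0.225 -0.639 0.736
outer loop
vertex -3.189 -0.306 2.582
vertex -2.793 0.059 3.02
vertex -4.064 0.638 3.134
endloop
endfacet
facet normal 0.057 0.643 -0.764
outer loop
vertex -1.944 -0.816 -0.842
vertex -2.659 -1.356 -1.35
vertex -2.676 -0.568 -0.688
endloop
endfacet
facet normal 0.239 0.108 0.965
outer loop
vertex -1.944 -0.816 -0.842
vertex -2.676 -0.568 -0.688
vertex -2.721 -2.064 -0.51
endloop
endfacet
facet normal 0.057 0.643 -0.764
outer loop
vertex -2.676 -0.568 -0.688
vertex -2.659 -1.356 -1.35
vertex -3.398 -0.781 -0.921
endloop
endfacet
facet normal -0.337 0.121 0.934
outer loop
vertex -2.676 -0.568 -0.688
vertex -3.398 -0.781 -0.921
vertex -2.721 -2.064 -0.51
endloop
endfacet
facet normal 0.057 0.643 -0.764
outer loop
vertex -3.398 -0.781 -0.921
vertex -2.659 -1.356 -1.35
vertex -3.687 -1.332 -1.406
endloop
endfacet
facet normal -0.739 -0.183 0.648
outer loop
vertex -3.398 -0.781 -0.921
vertex -3.687 -1.332 -1.406
vertex -2.721 -2.064 -0.51
endloop
endfacet
facet normal 0.057 0.643 -0.763
outer loop
vertex -3.687 -1.332 -1.406
vertex -2.659 -1.356 -1.35
vertex -3.373 -1.896 -1.858
endloop
endfacet
facet normal -0.730 -0.626 0.275
outer loop
vertex -3.687 -1.332 -1.406
vertex -3.373 -1.896 -1.858
vertex -2.721 -2.064 -0.51
endloop
endfacet
facet normal 0.057 0.643 -0.764
outer loop
vertex -3.373 -1.896 -1.858
vertex -2.659 -1.356 -1.35
vertex -2.641 -2.145 -2.013
endloop
endfacet
facet normal -0.315 -0.948 0.034
outer loop
vertex -3.373 -1.896 -1.858
vertex -2.641 -2.145 -2.013
vertex -2.721 -2.064 -0.51
endloop
endfacet
facet normal 0.057 0.643 -0.764
outer loop
vertex -2.641 -2.145 -2.013
vertex -2.659 -1.356 -1.35
vertex -1.919 -1.931 -1.779
endloop
endfacet
facet normal 0.264 -0.962 0.066
outer loop
vertex -2.641 -2.145 -2.013
vertex -1.919 -1.931 -1.779
vertex -2.721 -2.064 -0.51
endloop
endfacet
facet normal 0.057 0.643 -0.764
outer loop
vertex -1.919 -1.931 -1.779
vertex -2.659 -1.356 -1.35
vertex -1.63 -1.381 -1.294
endloop
endfacet
facet normal 0.665 -0.659 0.351
outer loop
vertex -1.919 -1.931 -1.779
vertex -1.63 -1.381 -1.294
vertex -2.721 -2.064 -0.51
endloop
endfacet
facet normal 0.057 0.643 -0.764
outer loop
vertex -1.63 -1.381 -1.294
vertex -2.659 -1.356 -1.35
vertex -1.944 -0.816 -0.842
endloop
endfacet
facet normal 0.655 -0.215 0.724
outer loop
vertex -1.63 -1.381 -1.294
vertex -1.944 -0.816 -0.842
vertex -2.721 -2.064 -0.51
endloop
endfacet

endsolid


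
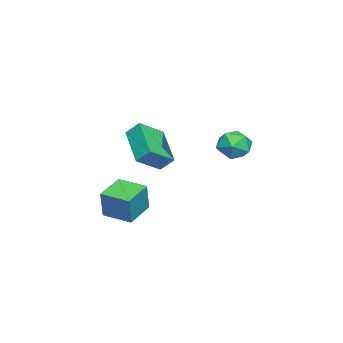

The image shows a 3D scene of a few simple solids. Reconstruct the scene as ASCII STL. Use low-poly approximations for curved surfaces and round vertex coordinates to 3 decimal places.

solid 
facet normal -0.940 0.224 0.256
outer loop
vertex 0.704 -1.111 2.576
vertex 0.973 0.155 2.459
vertex 0.337 -1.154 1.267
endloop
endfacet
facet normal -0.206 -0.974 0.090
outer loop
vertex 1.607 -1.455 0.921
vertex 0.704 -1.111 2.576
vertex 0.337 -1.154 1.267
endloop
endfacet
facet normal -0.940 0.223 0.256
outer loop
vertex 0.337 -1.154 1.267
vertex 0.973 0.155 2.459
vertex 0.606 0.113 1.15
endloop
endfacet
facet normal -0.270 -0.032 -0.962
outer loop
vertex 0.606 0.113 1.15
vertex 1.607 -1.455 0.921
vertex 0.337 -1.154 1.267
endloop
endfacet
facet normal 0.270 0.032 0.962
outer loop
vertex 0.704 -1.111 2.576
vertex 2.243 -0.146 2.113
vertex 0.973 0.155 2.459
endloop
endfacet
facet normal -0.207 -0.974 0.089
outer loop
vertex 1.974 -1.413 2.23
vertex 0.704 -1.111 2.576
vertex 1.607 -1.455 0.921
endloop
endfacet
facet normal 0.270 0.032 0.962
outer loop
vertex 1.974 -1.413 2.23
vertex 2.243 -0.146 2.113
vertex 0.704 -1.111 2.576
endloop
endfacet
facet normal 0.207 0.974 -0.089
outer loop
vertex 0.973 0.155 2.459
vertex 2.243 -0.146 2.113
vertex 0.606 0.113 1.15
endloop
endfacet
facet normal -0.270 -0.032 -0.962
outer loop
vertex 1.876 -0.189 0.804
vertex 1.607 -1.455 0.921
vertex 0.606 0.113 1.15
endloop
endfacet
facet normal 0.207 0.974 -0.090
outer loop
vertex 0.606 0.113 1.15
vertex 2.243 -0.146 2.113
vertex 1.876 -0.189 0.804
endloop
endfacet
facet normal 0.940 -0.224 -0.256
outer loop
vertex 1.876 -0.189 0.804
vertex 1.974 -1.413 2.23
vertex 1.607 -1.455 0.921
endloop
endfacet
facet normal 0.940 -0.223 -0.256
outer loop
vertex 2.243 -0.146 2.113
vertex 1.974 -1.413 2.23
vertex 1.876 -0.189 0.804
endloop
endfacet
facet normal -0.668 0.519 -0.533
outer loop
vertex -2.744 -1.004 3.398
vertex -2.759 -0.412 3.994
vertex -1.256 -0.036 2.476
endloop
endfacet
facet normal 0.018 -0.704 -0.710
outer loop
vertex -0.341 -0.748 3.206
vertex -2.744 -1.004 3.398
vertex -1.256 -0.036 2.476
endloop
endfacet
facet normal -0.668 0.519 -0.533
outer loop
vertex -1.256 -0.036 2.476
vertex -2.759 -0.412 3.994
vertex -1.271 0.556 3.072
endloop
endfacet
facet normal 0.744 0.483 -0.461
outer loop
vertex -1.271 0.556 3.072
vertex -0.341 -0.748 3.206
vertex -1.256 -0.036 2.476
endloop
endfacet
facet normal -0.744 -0.483 0.461
outer loop
vertex -2.744 -1.004 3.398
vertex -1.844 -1.124 4.724
vertex -2.759 -0.412 3.994
endloop
endfacet
facet normal 0.018 -0.704 -0.710
outer loop
vertex -1.829 -1.716 4.128
vertex -2.744 -1.004 3.398
vertex -0.341 -0.748 3.206
endloop
endfacet
facet normal -0.744 -0.483 0.461
outer loop
vertex -1.829 -1.716 4.128
vertex -1.844 -1.124 4.724
vertex -2.744 -1.004 3.398
endloop
endfacet
facet normal -0.018 0.704 0.710
outer loop
vertex -2.759 -0.412 3.994
vertex -1.844 -1.124 4.724
vertex -1.271 0.556 3.072
endloop
endfacet
facet normal 0.744 0.483 -0.461
outer loop
vertex -0.356 -0.156 3.802
vertex -0.341 -0.748 3.206
vertex -1.271 0.556 3.072
endloop
endfacet
facet normal -0.018 0.704 0.710
outer loop
vertex -1.271 0.556 3.072
vertex -1.844 -1.124 4.724
vertex -0.356 -0.156 3.802
endloop
endfacet
facet normal 0.668 -0.519 0.533
outer loop
vertex -0.356 -0.156 3.802
vertex -1.829 -1.716 4.128
vertex -0.341 -0.748 3.206
endloop
endfacet
facet normal 0.668 -0.519 0.533
outer loop
vertex -1.844 -1.124 4.724
vertex -1.829 -1.716 4.128
vertex -0.356 -0.156 3.802
endloop
endfacet
facet normal -0.941 0.245 0.234
outer loop
vertex -4.471 2.204 3.023
vertex -4.239 2.32 3.834
vertex -4.206 2.97 3.285
endloop
endfacet
facet normal -0.792 0.424 -0.440
outer loop
vertex -4.471 2.204 3.023
vertex -4.206 2.97 3.285
vertex -3.951 2.665 2.532
endloop
endfacet
facet normal -0.594 -0.168 -0.787
outer loop
vertex -4.471 2.204 3.023
vertex -3.951 2.665 2.532
vertex -3.825 1.827 2.616
endloop
endfacet
facet normal -0.621 -0.712 -0.327
outer loop
vertex -4.471 2.204 3.023
vertex -3.825 1.827 2.616
vertex -4.004 1.614 3.421
endloop
endfacet
facet normal -0.836 -0.456 0.304
outer loop
vertex -4.471 2.204 3.023
vertex -4.004 1.614 3.421
vertex -4.239 2.32 3.834
endloop
endfacet
facet normal -0.234 0.871 -0.432
outer loop
vertex -3.951 2.665 2.532
vertex -4.206 2.97 3.285
vertex -3.396 3.066 3.039
endloop
endfacet
facet normal -0.477 0.581 0.660
outer loop
vertex -4.206 2.97 3.285
vertex -4.239 2.32 3.834
vertex -3.575 2.853 3.844
endloop
endfacet
facet normal -0.306 -0.555 0.774
outer loop
vertex -4.239 2.32 3.834
vertex -4.004 1.614 3.421
vertex -3.449 2.015 3.928
endloop
endfacet
facet normal 0.040 -0.968 -0.247
outer loop
vertex -4.004 1.614 3.421
vertex -3.825 1.827 2.616
vertex -3.194 1.71 3.175
endloop
endfacet
facet normal 0.085 -0.087 -0.993
outer loop
vertex -3.825 1.827 2.616
vertex -3.951 2.665 2.532
vertex -3.161 2.36 2.626
endloop
endfacet
facet normal 0.621 0.712 0.327
outer loop
vertex -2.929 2.476 3.437
vertex -3.396 3.066 3.039
vertex -3.575 2.853 3.844
endloop
endfacet
facet normal 0.594 0.168 0.787
outer loop
vertex -2.929 2.476 3.437
vertex -3.575 2.853 3.844
vertex -3.449 2.015 3.928
endloop
endfacet
facet normal 0.792 -0.424 0.440
outer loop
vertex -2.929 2.476 3.437
vertex -3.449 2.015 3.928
vertex -3.194 1.71 3.175
endloop
endfacet
facet normal 0.941 -0.245 -0.234
outer loop
vertex -2.929 2.476 3.437
vertex -3.194 1.71 3.175
vertex -3.161 2.36 2.626
endloop
endfacet
facet normal 0.836 0.456 -0.304
outer loop
vertex -2.929 2.476 3.437
vertex -3.161 2.36 2.626
vertex -3.396 3.066 3.039
endloop
endfacet
facet normal -0.040 0.968 0.247
outer loop
vertex -3.575 2.853 3.844
vertex -3.396 3.066 3.039
vertex -4.206 2.97 3.285
endloop
endfacet
facet normal -0.085 0.087 0.993
outer loop
vertex -3.449 2.015 3.928
vertex -3.575 2.853 3.844
vertex -4.239 2.32 3.834
endloop
endfacet
facet normal 0.234 -0.871 0.432
outer loop
vertex -3.194 1.71 3.175
vertex -3.449 2.015 3.928
vertex -4.004 1.614 3.421
endloop
endfacet
facet normal 0.477 -0.581 -0.660
outer loop
vertex -3.161 2.36 2.626
vertex -3.194 1.71 3.175
vertex -3.825 1.827 2.616
endloop
endfacet
facet normal 0.306 0.555 -0.774
outer loop
vertex -3.396 3.066 3.039
vertex -3.161 2.36 2.626
vertex -3.951 2.665 2.532
endloop
endfacet

endsolid


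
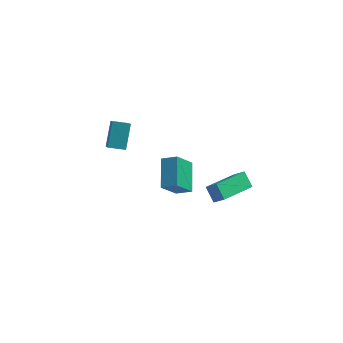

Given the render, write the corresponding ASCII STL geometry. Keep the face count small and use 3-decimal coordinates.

solid 
facet normal -0.978 -0.068 0.199
outer loop
vertex -3.109 4.131 1.653
vertex -3.306 4.854 0.932
vertex -3.252 3.0 0.559
endloop
endfacet
facet normal 0.190 -0.695 0.694
outer loop
vertex -2.314 3.066 0.368
vertex -3.109 4.131 1.653
vertex -3.252 3.0 0.559
endloop
endfacet
facet normal -0.978 -0.068 0.199
outer loop
vertex -3.252 3.0 0.559
vertex -3.306 4.854 0.932
vertex -3.449 3.723 -0.162
endloop
endfacet
facet normal -0.091 -0.715 -0.693
outer loop
vertex -3.449 3.723 -0.162
vertex -2.314 3.066 0.368
vertex -3.252 3.0 0.559
endloop
endfacet
facet normal 0.091 0.715 0.693
outer loop
vertex -3.109 4.131 1.653
vertex -2.368 4.92 0.741
vertex -3.306 4.854 0.932
endloop
endfacet
facet normal 0.190 -0.695 0.694
outer loop
vertex -2.171 4.197 1.462
vertex -3.109 4.131 1.653
vertex -2.314 3.066 0.368
endloop
endfacet
facet normal 0.091 0.715 0.693
outer loop
vertex -2.171 4.197 1.462
vertex -2.368 4.92 0.741
vertex -3.109 4.131 1.653
endloop
endfacet
facet normal -0.190 0.695 -0.694
outer loop
vertex -3.306 4.854 0.932
vertex -2.368 4.92 0.741
vertex -3.449 3.723 -0.162
endloop
endfacet
facet normal -0.091 -0.715 -0.693
outer loop
vertex -2.511 3.789 -0.353
vertex -2.314 3.066 0.368
vertex -3.449 3.723 -0.162
endloop
endfacet
facet normal -0.190 0.695 -0.694
outer loop
vertex -3.449 3.723 -0.162
vertex -2.368 4.92 0.741
vertex -2.511 3.789 -0.353
endloop
endfacet
facet normal 0.978 0.068 -0.199
outer loop
vertex -2.511 3.789 -0.353
vertex -2.171 4.197 1.462
vertex -2.314 3.066 0.368
endloop
endfacet
facet normal 0.978 0.068 -0.199
outer loop
vertex -2.368 4.92 0.741
vertex -2.171 4.197 1.462
vertex -2.511 3.789 -0.353
endloop
endfacet
facet normal -0.610 0.323 -0.724
outer loop
vertex 2.224 -2.666 3.973
vertex 3.494 -1.238 3.54
vertex 2.648 -3.228 3.365
endloop
endfacet
facet normal -0.648 -0.729 0.221
outer loop
vertex 3.166 -3.502 3.98
vertex 2.224 -2.666 3.973
vertex 2.648 -3.228 3.365
endloop
endfacet
facet normal -0.610 0.323 -0.723
outer loop
vertex 2.648 -3.228 3.365
vertex 3.494 -1.238 3.54
vertex 3.918 -1.799 2.932
endloop
endfacet
facet normal 0.457 -0.604 -0.654
outer loop
vertex 3.918 -1.799 2.932
vertex 3.166 -3.502 3.98
vertex 2.648 -3.228 3.365
endloop
endfacet
facet normal -0.456 0.604 0.653
outer loop
vertex 2.224 -2.666 3.973
vertex 4.012 -1.512 4.155
vertex 3.494 -1.238 3.54
endloop
endfacet
facet normal -0.648 -0.729 0.220
outer loop
vertex 2.742 -2.941 4.588
vertex 2.224 -2.666 3.973
vertex 3.166 -3.502 3.98
endloop
endfacet
facet normal -0.456 0.604 0.654
outer loop
vertex 2.742 -2.941 4.588
vertex 4.012 -1.512 4.155
vertex 2.224 -2.666 3.973
endloop
endfacet
facet normal 0.648 0.729 -0.221
outer loop
vertex 3.494 -1.238 3.54
vertex 4.012 -1.512 4.155
vertex 3.918 -1.799 2.932
endloop
endfacet
facet normal 0.456 -0.604 -0.654
outer loop
vertex 4.436 -2.074 3.547
vertex 3.166 -3.502 3.98
vertex 3.918 -1.799 2.932
endloop
endfacet
facet normal 0.649 0.728 -0.221
outer loop
vertex 3.918 -1.799 2.932
vertex 4.012 -1.512 4.155
vertex 4.436 -2.074 3.547
endloop
endfacet
facet normal 0.610 -0.323 0.724
outer loop
vertex 4.436 -2.074 3.547
vertex 2.742 -2.941 4.588
vertex 3.166 -3.502 3.98
endloop
endfacet
facet normal 0.610 -0.323 0.724
outer loop
vertex 4.012 -1.512 4.155
vertex 2.742 -2.941 4.588
vertex 4.436 -2.074 3.547
endloop
endfacet
facet normal -0.460 -0.426 0.779
outer loop
vertex 0.444 1.924 1.277
vertex -0.388 2.063 0.862
vertex 0.572 0.353 0.494
endloop
endfacet
facet normal 0.885 -0.148 0.441
outer loop
vertex 1.288 1.017 -0.722
vertex 0.444 1.924 1.277
vertex 0.572 0.353 0.494
endloop
endfacet
facet normal -0.459 -0.426 0.780
outer loop
vertex 0.572 0.353 0.494
vertex -0.388 2.063 0.862
vertex -0.26 0.491 0.079
endloop
endfacet
facet normal 0.074 -0.893 -0.444
outer loop
vertex -0.26 0.491 0.079
vertex 1.288 1.017 -0.722
vertex 0.572 0.353 0.494
endloop
endfacet
facet normal -0.073 0.893 0.445
outer loop
vertex 0.444 1.924 1.277
vertex 0.328 2.727 -0.354
vertex -0.388 2.063 0.862
endloop
endfacet
facet normal 0.885 -0.147 0.441
outer loop
vertex 1.16 2.589 0.061
vertex 0.444 1.924 1.277
vertex 1.288 1.017 -0.722
endloop
endfacet
facet normal -0.074 0.893 0.445
outer loop
vertex 1.16 2.589 0.061
vertex 0.328 2.727 -0.354
vertex 0.444 1.924 1.277
endloop
endfacet
facet normal -0.885 0.147 -0.441
outer loop
vertex -0.388 2.063 0.862
vertex 0.328 2.727 -0.354
vertex -0.26 0.491 0.079
endloop
endfacet
facet normal 0.073 -0.892 -0.445
outer loop
vertex 0.456 1.156 -1.137
vertex 1.288 1.017 -0.722
vertex -0.26 0.491 0.079
endloop
endfacet
facet normal -0.885 0.148 -0.441
outer loop
vertex -0.26 0.491 0.079
vertex 0.328 2.727 -0.354
vertex 0.456 1.156 -1.137
endloop
endfacet
facet normal 0.460 0.426 -0.779
outer loop
vertex 0.456 1.156 -1.137
vertex 1.16 2.589 0.061
vertex 1.288 1.017 -0.722
endloop
endfacet
facet normal 0.459 0.426 -0.779
outer loop
vertex 0.328 2.727 -0.354
vertex 1.16 2.589 0.061
vertex 0.456 1.156 -1.137
endloop
endfacet

endsolid


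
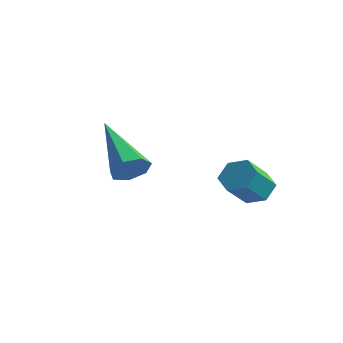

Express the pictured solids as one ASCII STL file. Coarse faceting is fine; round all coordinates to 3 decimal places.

solid 
facet normal 0.002 0.737 -0.676
outer loop
vertex 4.09 3.508 -2.85
vertex 3.621 3.342 -3.032
vertex 3.642 3.7 -2.642
endloop
endfacet
facet normal 0.534 0.571 0.623
outer loop
vertex 4.09 3.508 -2.85
vertex 3.642 3.7 -2.642
vertex 4.088 2.764 -2.166
endloop
endfacet
facet normal 0.535 0.571 0.622
outer loop
vertex 4.088 2.764 -2.166
vertex 3.642 3.7 -2.642
vertex 3.64 2.957 -1.958
endloop
endfacet
facet normal -0.002 -0.736 0.677
outer loop
vertex 4.088 2.764 -2.166
vertex 3.64 2.957 -1.958
vertex 3.619 2.598 -2.348
endloop
endfacet
facet normal 0.002 0.737 -0.676
outer loop
vertex 3.642 3.7 -2.642
vertex 3.621 3.342 -3.032
vertex 3.173 3.534 -2.824
endloop
endfacet
facet normal -0.465 0.600 0.651
outer loop
vertex 3.642 3.7 -2.642
vertex 3.173 3.534 -2.824
vertex 3.64 2.957 -1.958
endloop
endfacet
facet normal -0.466 0.599 0.651
outer loop
vertex 3.64 2.957 -1.958
vertex 3.173 3.534 -2.824
vertex 3.171 2.791 -2.141
endloop
endfacet
facet normal -0.004 -0.736 0.677
outer loop
vertex 3.64 2.957 -1.958
vertex 3.171 2.791 -2.141
vertex 3.619 2.598 -2.348
endloop
endfacet
facet normal 0.002 0.737 -0.676
outer loop
vertex 3.173 3.534 -2.824
vertex 3.621 3.342 -3.032
vertex 3.152 3.176 -3.214
endloop
endfacet
facet normal -0.999 0.028 0.028
outer loop
vertex 3.173 3.534 -2.824
vertex 3.152 3.176 -3.214
vertex 3.171 2.791 -2.141
endloop
endfacet
facet normal -0.999 0.028 0.028
outer loop
vertex 3.171 2.791 -2.141
vertex 3.152 3.176 -3.214
vertex 3.15 2.432 -2.53
endloop
endfacet
facet normal -0.003 -0.735 0.678
outer loop
vertex 3.171 2.791 -2.141
vertex 3.15 2.432 -2.53
vertex 3.619 2.598 -2.348
endloop
endfacet
facet normal 0.002 0.736 -0.677
outer loop
vertex 3.152 3.176 -3.214
vertex 3.621 3.342 -3.032
vertex 3.6 2.983 -3.422
endloop
endfacet
facet normal -0.535 -0.571 -0.623
outer loop
vertex 3.152 3.176 -3.214
vertex 3.6 2.983 -3.422
vertex 3.15 2.432 -2.53
endloop
endfacet
facet normal -0.534 -0.572 -0.623
outer loop
vertex 3.15 2.432 -2.53
vertex 3.6 2.983 -3.422
vertex 3.598 2.24 -2.738
endloop
endfacet
facet normal -0.002 -0.737 0.676
outer loop
vertex 3.15 2.432 -2.53
vertex 3.598 2.24 -2.738
vertex 3.619 2.598 -2.348
endloop
endfacet
facet normal 0.004 0.736 -0.677
outer loop
vertex 3.6 2.983 -3.422
vertex 3.621 3.342 -3.032
vertex 4.069 3.149 -3.239
endloop
endfacet
facet normal 0.466 -0.600 -0.650
outer loop
vertex 3.6 2.983 -3.422
vertex 4.069 3.149 -3.239
vertex 3.598 2.24 -2.738
endloop
endfacet
facet normal 0.465 -0.600 -0.651
outer loop
vertex 3.598 2.24 -2.738
vertex 4.069 3.149 -3.239
vertex 4.067 2.406 -2.556
endloop
endfacet
facet normal -0.002 -0.737 0.676
outer loop
vertex 3.598 2.24 -2.738
vertex 4.067 2.406 -2.556
vertex 3.619 2.598 -2.348
endloop
endfacet
facet normal 0.003 0.735 -0.678
outer loop
vertex 4.069 3.149 -3.239
vertex 3.621 3.342 -3.032
vertex 4.09 3.508 -2.85
endloop
endfacet
facet normal 0.999 -0.028 -0.028
outer loop
vertex 4.069 3.149 -3.239
vertex 4.09 3.508 -2.85
vertex 4.067 2.406 -2.556
endloop
endfacet
facet normal 0.999 -0.028 -0.028
outer loop
vertex 4.067 2.406 -2.556
vertex 4.09 3.508 -2.85
vertex 4.088 2.764 -2.166
endloop
endfacet
facet normal -0.002 -0.737 0.676
outer loop
vertex 4.067 2.406 -2.556
vertex 4.088 2.764 -2.166
vertex 3.619 2.598 -2.348
endloop
endfacet
facet normal 0.784 -0.358 -0.506
outer loop
vertex 1.838 1.563 -2.128
vertex 1.542 1.141 -2.288
vertex 1.604 1.619 -2.53
endloop
endfacet
facet normal 0.161 0.986 0.043
outer loop
vertex 1.838 1.563 -2.128
vertex 1.604 1.619 -2.53
vertex 0.058 1.819 -1.332
endloop
endfacet
facet normal 0.785 -0.358 -0.505
outer loop
vertex 1.604 1.619 -2.53
vertex 1.542 1.141 -2.288
vertex 1.324 1.315 -2.75
endloop
endfacet
facet normal -0.350 0.739 -0.575
outer loop
vertex 1.604 1.619 -2.53
vertex 1.324 1.315 -2.75
vertex 0.058 1.819 -1.332
endloop
endfacet
facet normal 0.784 -0.360 -0.506
outer loop
vertex 1.324 1.315 -2.75
vertex 1.542 1.141 -2.288
vertex 1.207 0.88 -2.622
endloop
endfacet
facet normal -0.745 0.004 -0.667
outer loop
vertex 1.324 1.315 -2.75
vertex 1.207 0.88 -2.622
vertex 0.058 1.819 -1.332
endloop
endfacet
facet normal 0.784 -0.360 -0.505
outer loop
vertex 1.207 0.88 -2.622
vertex 1.542 1.141 -2.288
vertex 1.342 0.641 -2.242
endloop
endfacet
facet normal -0.727 -0.667 -0.162
outer loop
vertex 1.207 0.88 -2.622
vertex 1.342 0.641 -2.242
vertex 0.058 1.819 -1.332
endloop
endfacet
facet normal 0.784 -0.360 -0.506
outer loop
vertex 1.342 0.641 -2.242
vertex 1.542 1.141 -2.288
vertex 1.628 0.779 -1.897
endloop
endfacet
facet normal -0.307 -0.768 0.562
outer loop
vertex 1.342 0.641 -2.242
vertex 1.628 0.779 -1.897
vertex 0.058 1.819 -1.332
endloop
endfacet
facet normal 0.785 -0.359 -0.505
outer loop
vertex 1.628 0.779 -1.897
vertex 1.542 1.141 -2.288
vertex 1.848 1.189 -1.846
endloop
endfacet
facet normal 0.195 -0.224 0.955
outer loop
vertex 1.628 0.779 -1.897
vertex 1.848 1.189 -1.846
vertex 0.058 1.819 -1.332
endloop
endfacet
facet normal 0.785 -0.359 -0.504
outer loop
vertex 1.848 1.189 -1.846
vertex 1.542 1.141 -2.288
vertex 1.838 1.563 -2.128
endloop
endfacet
facet normal 0.404 0.557 0.725
outer loop
vertex 1.848 1.189 -1.846
vertex 1.838 1.563 -2.128
vertex 0.058 1.819 -1.332
endloop
endfacet

endsolid


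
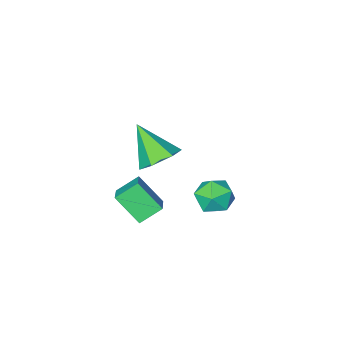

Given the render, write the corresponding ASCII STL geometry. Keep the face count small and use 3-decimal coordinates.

solid 
facet normal -0.176 0.671 -0.721
outer loop
vertex 4.267 2.674 1.015
vertex 3.485 2.088 0.66
vertex 3.304 2.815 1.381
endloop
endfacet
facet normal 0.376 0.407 0.832
outer loop
vertex 4.267 2.674 1.015
vertex 3.304 2.815 1.381
vertex 3.855 0.672 2.18
endloop
endfacet
facet normal -0.175 0.671 -0.721
outer loop
vertex 3.304 2.815 1.381
vertex 3.485 2.088 0.66
vertex 2.522 2.229 1.025
endloop
endfacet
facet normal -0.516 0.180 0.838
outer loop
vertex 3.304 2.815 1.381
vertex 2.522 2.229 1.025
vertex 3.855 0.672 2.18
endloop
endfacet
facet normal -0.175 0.671 -0.721
outer loop
vertex 2.522 2.229 1.025
vertex 3.485 2.088 0.66
vertex 2.703 1.502 0.304
endloop
endfacet
facet normal -0.822 -0.490 0.288
outer loop
vertex 2.522 2.229 1.025
vertex 2.703 1.502 0.304
vertex 3.855 0.672 2.18
endloop
endfacet
facet normal -0.175 0.671 -0.721
outer loop
vertex 2.703 1.502 0.304
vertex 3.485 2.088 0.66
vertex 3.667 1.361 -0.061
endloop
endfacet
facet normal -0.238 -0.934 -0.267
outer loop
vertex 2.703 1.502 0.304
vertex 3.667 1.361 -0.061
vertex 3.855 0.672 2.18
endloop
endfacet
facet normal -0.175 0.671 -0.721
outer loop
vertex 3.667 1.361 -0.061
vertex 3.485 2.088 0.66
vertex 4.449 1.947 0.294
endloop
endfacet
facet normal 0.653 -0.707 -0.272
outer loop
vertex 3.667 1.361 -0.061
vertex 4.449 1.947 0.294
vertex 3.855 0.672 2.18
endloop
endfacet
facet normal -0.175 0.671 -0.721
outer loop
vertex 4.449 1.947 0.294
vertex 3.485 2.088 0.66
vertex 4.267 2.674 1.015
endloop
endfacet
facet normal 0.960 -0.036 0.278
outer loop
vertex 4.449 1.947 0.294
vertex 4.267 2.674 1.015
vertex 3.855 0.672 2.18
endloop
endfacet
facet normal -0.362 0.606 -0.708
outer loop
vertex 2.77 0.973 -3.945
vertex 3.831 0.748 -4.68
vertex 2.142 -0.083 -4.528
endloop
endfacet
facet normal -0.810 0.172 0.561
outer loop
vertex 2.789 -1.168 -3.26
vertex 2.77 0.973 -3.945
vertex 2.142 -0.083 -4.528
endloop
endfacet
facet normal -0.362 0.606 -0.708
outer loop
vertex 2.142 -0.083 -4.528
vertex 3.831 0.748 -4.68
vertex 3.203 -0.308 -5.263
endloop
endfacet
facet normal -0.462 -0.776 -0.429
outer loop
vertex 3.203 -0.308 -5.263
vertex 2.789 -1.168 -3.26
vertex 2.142 -0.083 -4.528
endloop
endfacet
facet normal 0.462 0.776 0.429
outer loop
vertex 2.77 0.973 -3.945
vertex 4.478 -0.337 -3.412
vertex 3.831 0.748 -4.68
endloop
endfacet
facet normal -0.810 0.172 0.561
outer loop
vertex 3.417 -0.112 -2.677
vertex 2.77 0.973 -3.945
vertex 2.789 -1.168 -3.26
endloop
endfacet
facet normal 0.462 0.776 0.429
outer loop
vertex 3.417 -0.112 -2.677
vertex 4.478 -0.337 -3.412
vertex 2.77 0.973 -3.945
endloop
endfacet
facet normal 0.810 -0.172 -0.561
outer loop
vertex 3.831 0.748 -4.68
vertex 4.478 -0.337 -3.412
vertex 3.203 -0.308 -5.263
endloop
endfacet
facet normal -0.462 -0.776 -0.429
outer loop
vertex 3.85 -1.393 -3.995
vertex 2.789 -1.168 -3.26
vertex 3.203 -0.308 -5.263
endloop
endfacet
facet normal 0.810 -0.172 -0.561
outer loop
vertex 3.203 -0.308 -5.263
vertex 4.478 -0.337 -3.412
vertex 3.85 -1.393 -3.995
endloop
endfacet
facet normal 0.362 -0.606 0.708
outer loop
vertex 3.85 -1.393 -3.995
vertex 3.417 -0.112 -2.677
vertex 2.789 -1.168 -3.26
endloop
endfacet
facet normal 0.362 -0.606 0.708
outer loop
vertex 4.478 -0.337 -3.412
vertex 3.417 -0.112 -2.677
vertex 3.85 -1.393 -3.995
endloop
endfacet
facet normal 0.042 0.466 0.884
outer loop
vertex -0.248 1.931 -3.285
vertex 0.348 1.142 -2.897
vertex 0.81 1.979 -3.36
endloop
endfacet
facet normal -0.018 0.936 0.351
outer loop
vertex -0.248 1.931 -3.285
vertex 0.81 1.979 -3.36
vertex 0.206 2.275 -4.181
endloop
endfacet
facet normal -0.616 0.788 -0.010
outer loop
vertex -0.248 1.931 -3.285
vertex 0.206 2.275 -4.181
vertex -0.63 1.621 -4.226
endloop
endfacet
facet normal -0.926 0.226 0.302
outer loop
vertex -0.248 1.931 -3.285
vertex -0.63 1.621 -4.226
vertex -0.542 0.921 -3.432
endloop
endfacet
facet normal -0.520 0.027 0.854
outer loop
vertex -0.248 1.931 -3.285
vertex -0.542 0.921 -3.432
vertex 0.348 1.142 -2.897
endloop
endfacet
facet normal 0.535 0.840 -0.091
outer loop
vertex 0.206 2.275 -4.181
vertex 0.81 1.979 -3.36
vertex 1.082 1.699 -4.348
endloop
endfacet
facet normal 0.631 0.079 0.772
outer loop
vertex 0.81 1.979 -3.36
vertex 0.348 1.142 -2.897
vertex 1.17 0.999 -3.554
endloop
endfacet
facet normal -0.278 -0.632 0.723
outer loop
vertex 0.348 1.142 -2.897
vertex -0.542 0.921 -3.432
vertex 0.334 0.345 -3.599
endloop
endfacet
facet normal -0.935 -0.310 -0.170
outer loop
vertex -0.542 0.921 -3.432
vertex -0.63 1.621 -4.226
vertex -0.27 0.641 -4.42
endloop
endfacet
facet normal -0.433 0.600 -0.673
outer loop
vertex -0.63 1.621 -4.226
vertex 0.206 2.275 -4.181
vertex 0.192 1.478 -4.883
endloop
endfacet
facet normal 0.926 -0.226 -0.302
outer loop
vertex 0.788 0.689 -4.495
vertex 1.082 1.699 -4.348
vertex 1.17 0.999 -3.554
endloop
endfacet
facet normal 0.616 -0.788 0.010
outer loop
vertex 0.788 0.689 -4.495
vertex 1.17 0.999 -3.554
vertex 0.334 0.345 -3.599
endloop
endfacet
facet normal 0.018 -0.936 -0.351
outer loop
vertex 0.788 0.689 -4.495
vertex 0.334 0.345 -3.599
vertex -0.27 0.641 -4.42
endloop
endfacet
facet normal -0.042 -0.466 -0.884
outer loop
vertex 0.788 0.689 -4.495
vertex -0.27 0.641 -4.42
vertex 0.192 1.478 -4.883
endloop
endfacet
facet normal 0.520 -0.027 -0.854
outer loop
vertex 0.788 0.689 -4.495
vertex 0.192 1.478 -4.883
vertex 1.082 1.699 -4.348
endloop
endfacet
facet normal 0.935 0.310 0.170
outer loop
vertex 1.17 0.999 -3.554
vertex 1.082 1.699 -4.348
vertex 0.81 1.979 -3.36
endloop
endfacet
facet normal 0.433 -0.600 0.673
outer loop
vertex 0.334 0.345 -3.599
vertex 1.17 0.999 -3.554
vertex 0.348 1.142 -2.897
endloop
endfacet
facet normal -0.535 -0.840 0.091
outer loop
vertex -0.27 0.641 -4.42
vertex 0.334 0.345 -3.599
vertex -0.542 0.921 -3.432
endloop
endfacet
facet normal -0.631 -0.079 -0.772
outer loop
vertex 0.192 1.478 -4.883
vertex -0.27 0.641 -4.42
vertex -0.63 1.621 -4.226
endloop
endfacet
facet normal 0.278 0.632 -0.723
outer loop
vertex 1.082 1.699 -4.348
vertex 0.192 1.478 -4.883
vertex 0.206 2.275 -4.181
endloop
endfacet

endsolid
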